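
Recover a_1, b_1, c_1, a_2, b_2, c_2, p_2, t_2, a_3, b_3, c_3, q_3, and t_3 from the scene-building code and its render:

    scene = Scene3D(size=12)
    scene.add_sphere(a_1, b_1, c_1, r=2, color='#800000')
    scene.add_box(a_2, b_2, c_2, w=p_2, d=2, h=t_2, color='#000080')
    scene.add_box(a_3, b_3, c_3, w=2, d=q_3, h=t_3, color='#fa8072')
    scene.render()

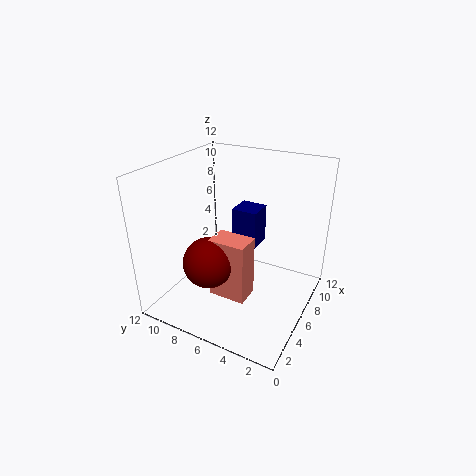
a_1 = 3, b_1 = 7, c_1 = 5, a_2 = 5, b_2 = 4, c_2 = 6, p_2 = 2, t_2 = 3, a_3 = 3, b_3 = 4, c_3 = 2, q_3 = 3, t_3 = 5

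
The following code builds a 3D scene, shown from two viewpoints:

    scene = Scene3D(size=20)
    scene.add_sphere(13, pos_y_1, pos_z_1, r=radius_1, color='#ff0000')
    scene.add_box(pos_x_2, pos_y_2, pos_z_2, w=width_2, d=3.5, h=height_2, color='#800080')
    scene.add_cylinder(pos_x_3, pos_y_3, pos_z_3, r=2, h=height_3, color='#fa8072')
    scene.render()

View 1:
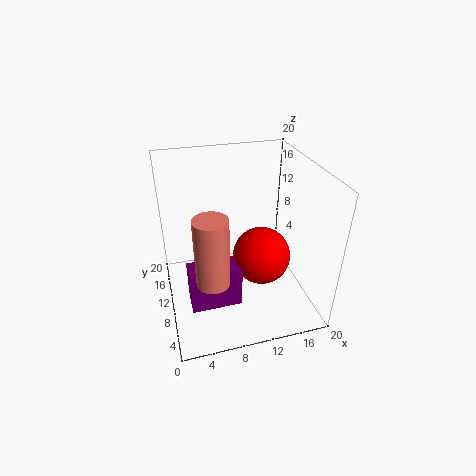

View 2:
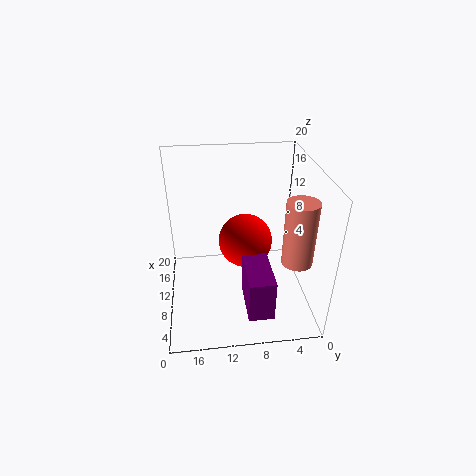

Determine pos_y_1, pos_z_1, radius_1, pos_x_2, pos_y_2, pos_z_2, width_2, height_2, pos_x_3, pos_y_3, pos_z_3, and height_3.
pos_y_1 = 8.5
pos_z_1 = 7.5
radius_1 = 4
pos_x_2 = 2.5
pos_y_2 = 6
pos_z_2 = 1.5
width_2 = 7
height_2 = 6
pos_x_3 = 5
pos_y_3 = 3
pos_z_3 = 9
height_3 = 8.5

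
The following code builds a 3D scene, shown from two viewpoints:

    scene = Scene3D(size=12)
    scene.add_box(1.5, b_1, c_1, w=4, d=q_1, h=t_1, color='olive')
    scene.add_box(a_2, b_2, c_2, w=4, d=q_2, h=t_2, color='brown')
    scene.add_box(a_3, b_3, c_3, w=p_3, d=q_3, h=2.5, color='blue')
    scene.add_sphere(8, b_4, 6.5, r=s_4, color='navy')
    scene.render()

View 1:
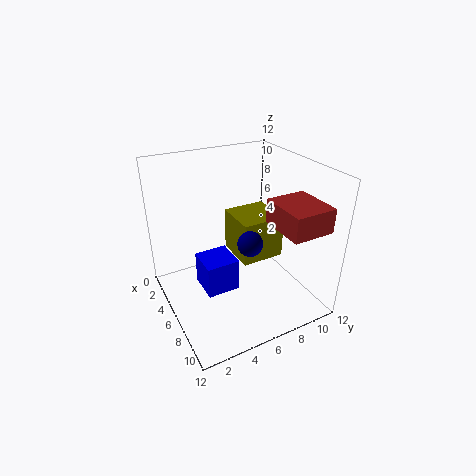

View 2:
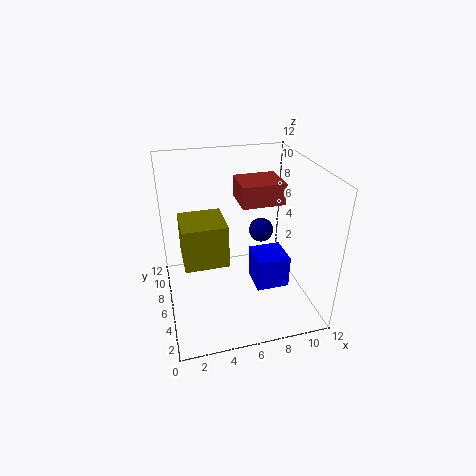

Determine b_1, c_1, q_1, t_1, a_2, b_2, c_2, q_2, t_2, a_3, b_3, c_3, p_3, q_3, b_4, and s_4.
b_1 = 7
c_1 = 2.5
q_1 = 4
t_1 = 4
a_2 = 7
b_2 = 8
c_2 = 7.5
q_2 = 3.5
t_2 = 2
a_3 = 6.5
b_3 = 2
c_3 = 3.5
p_3 = 2.5
q_3 = 2.5
b_4 = 6
s_4 = 1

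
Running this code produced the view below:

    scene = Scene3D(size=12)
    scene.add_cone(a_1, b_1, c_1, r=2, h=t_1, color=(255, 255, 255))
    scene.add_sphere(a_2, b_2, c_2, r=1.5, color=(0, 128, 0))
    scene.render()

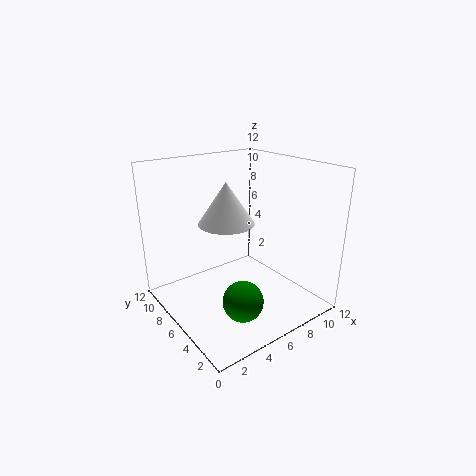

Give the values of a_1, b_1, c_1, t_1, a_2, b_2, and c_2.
a_1 = 3.5; b_1 = 4; c_1 = 8.5; t_1 = 3; a_2 = 3.5; b_2 = 2; c_2 = 3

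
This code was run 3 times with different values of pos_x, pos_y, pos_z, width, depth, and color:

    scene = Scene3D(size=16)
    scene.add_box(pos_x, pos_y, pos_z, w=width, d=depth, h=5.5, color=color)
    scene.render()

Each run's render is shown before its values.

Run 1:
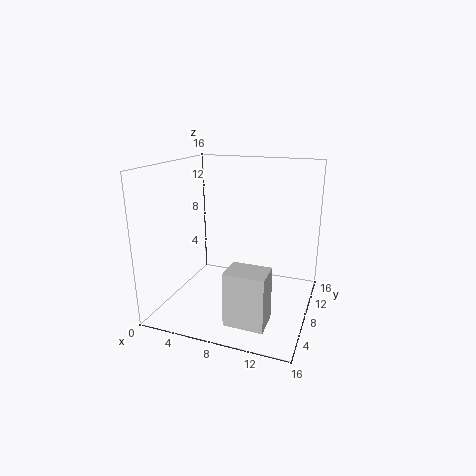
pos_x = 9; pos_y = 1; pos_z = 1.5; width = 4; depth = 3; color = 'lightgray'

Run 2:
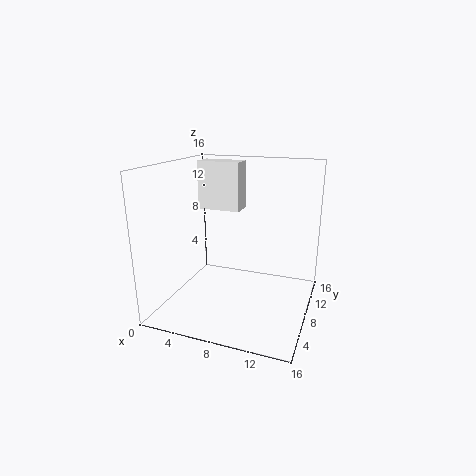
pos_x = 2.5; pos_y = 9.5; pos_z = 10.5; width = 5; depth = 2.5; color = 'white'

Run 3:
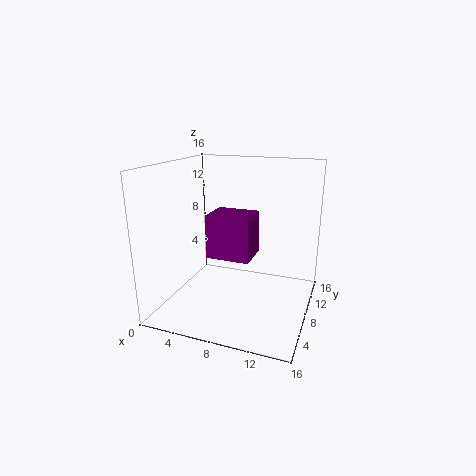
pos_x = 3; pos_y = 10; pos_z = 4; width = 5.5; depth = 4.5; color = 'purple'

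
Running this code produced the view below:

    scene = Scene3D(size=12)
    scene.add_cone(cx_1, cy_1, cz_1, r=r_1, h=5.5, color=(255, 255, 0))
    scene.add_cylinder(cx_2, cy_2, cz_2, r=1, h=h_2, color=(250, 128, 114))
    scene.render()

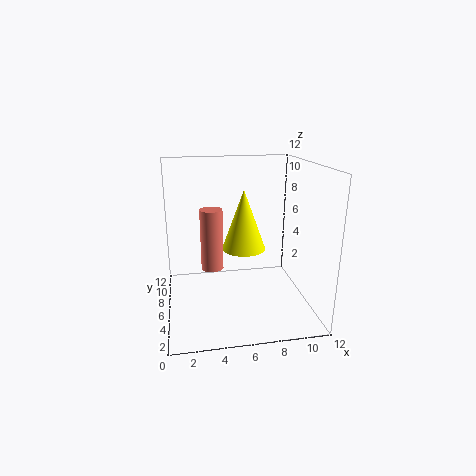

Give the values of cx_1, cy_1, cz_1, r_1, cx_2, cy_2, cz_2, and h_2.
cx_1 = 7, cy_1 = 8.5, cz_1 = 4, r_1 = 2, cx_2 = 4, cy_2 = 8, cz_2 = 2.5, h_2 = 5.5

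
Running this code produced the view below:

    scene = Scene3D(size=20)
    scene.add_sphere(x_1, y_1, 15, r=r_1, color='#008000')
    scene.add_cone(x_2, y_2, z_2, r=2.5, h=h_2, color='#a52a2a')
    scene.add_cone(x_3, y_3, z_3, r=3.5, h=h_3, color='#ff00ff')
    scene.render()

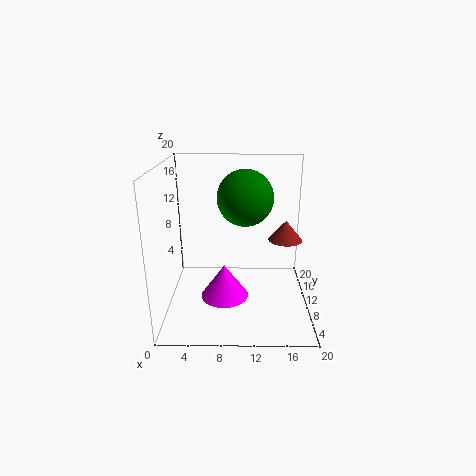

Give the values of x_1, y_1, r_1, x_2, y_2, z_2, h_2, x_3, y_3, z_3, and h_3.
x_1 = 11, y_1 = 12.5, r_1 = 4, x_2 = 17, y_2 = 13, z_2 = 8.5, h_2 = 3, x_3 = 8, y_3 = 10.5, z_3 = 0.5, h_3 = 5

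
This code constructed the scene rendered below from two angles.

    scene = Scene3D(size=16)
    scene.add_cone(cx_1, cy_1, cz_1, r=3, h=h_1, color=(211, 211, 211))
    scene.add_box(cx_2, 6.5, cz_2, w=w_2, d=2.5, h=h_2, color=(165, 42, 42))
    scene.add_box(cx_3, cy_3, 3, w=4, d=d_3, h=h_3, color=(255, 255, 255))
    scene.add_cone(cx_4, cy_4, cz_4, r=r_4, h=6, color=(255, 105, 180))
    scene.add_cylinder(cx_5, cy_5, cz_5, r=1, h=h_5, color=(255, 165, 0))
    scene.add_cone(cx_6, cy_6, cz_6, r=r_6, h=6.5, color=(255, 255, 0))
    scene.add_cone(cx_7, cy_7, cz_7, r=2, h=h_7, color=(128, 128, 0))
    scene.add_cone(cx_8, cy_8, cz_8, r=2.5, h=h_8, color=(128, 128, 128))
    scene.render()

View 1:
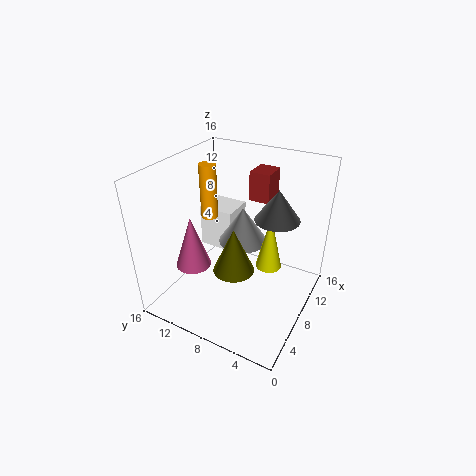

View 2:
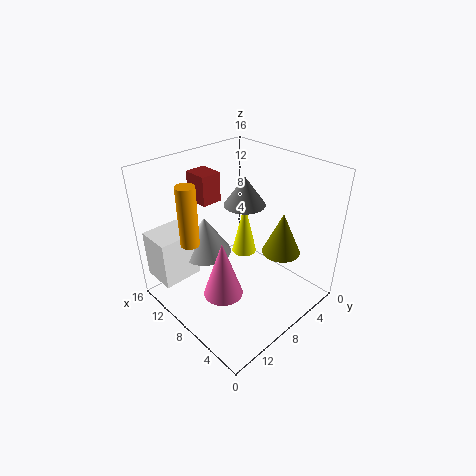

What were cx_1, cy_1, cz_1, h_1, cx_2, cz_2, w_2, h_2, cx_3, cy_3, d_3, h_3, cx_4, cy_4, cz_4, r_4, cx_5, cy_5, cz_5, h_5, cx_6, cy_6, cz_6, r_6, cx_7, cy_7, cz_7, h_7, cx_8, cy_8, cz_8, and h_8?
cx_1 = 12, cy_1 = 9.5, cz_1 = 5, h_1 = 4.5, cx_2 = 12.5, cz_2 = 10.5, w_2 = 3, h_2 = 3.5, cx_3 = 11.5, cy_3 = 11, d_3 = 4.5, h_3 = 5.5, cx_4 = 5.5, cy_4 = 12.5, cz_4 = 4.5, r_4 = 2, cx_5 = 10, cy_5 = 13, cz_5 = 8.5, h_5 = 6.5, cx_6 = 10, cy_6 = 5, cz_6 = 4, r_6 = 1.5, cx_7 = 3.5, cy_7 = 6, cz_7 = 7.5, h_7 = 4.5, cx_8 = 10.5, cy_8 = 4.5, cz_8 = 10, h_8 = 3.5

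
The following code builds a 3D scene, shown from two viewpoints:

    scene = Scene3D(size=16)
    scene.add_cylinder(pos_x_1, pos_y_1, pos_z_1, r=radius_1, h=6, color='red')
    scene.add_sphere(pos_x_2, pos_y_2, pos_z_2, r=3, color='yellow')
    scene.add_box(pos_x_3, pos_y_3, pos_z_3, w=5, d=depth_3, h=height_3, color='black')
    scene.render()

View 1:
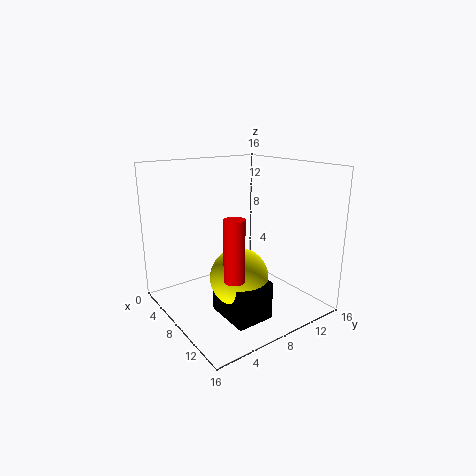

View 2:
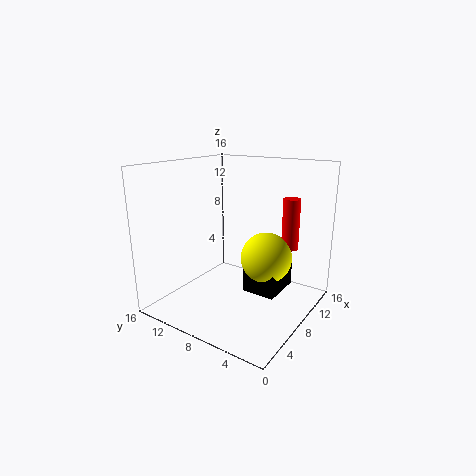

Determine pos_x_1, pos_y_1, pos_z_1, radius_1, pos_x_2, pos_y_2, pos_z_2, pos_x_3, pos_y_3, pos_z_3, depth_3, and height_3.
pos_x_1 = 13, pos_y_1 = 4, pos_z_1 = 6, radius_1 = 1, pos_x_2 = 11, pos_y_2 = 6, pos_z_2 = 5, pos_x_3 = 9, pos_y_3 = 4, pos_z_3 = 1, depth_3 = 4, height_3 = 4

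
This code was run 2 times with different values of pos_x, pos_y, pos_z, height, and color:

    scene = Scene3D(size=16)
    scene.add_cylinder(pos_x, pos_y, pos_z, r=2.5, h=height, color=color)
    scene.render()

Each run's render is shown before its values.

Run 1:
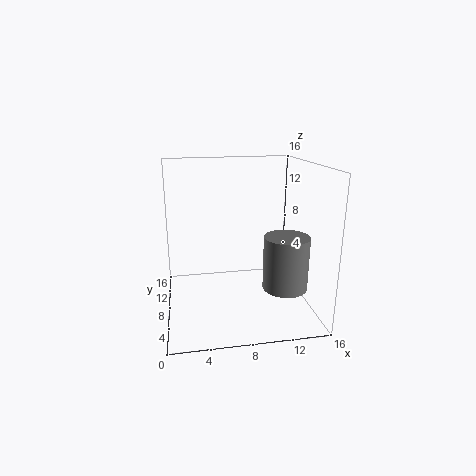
pos_x = 13
pos_y = 6
pos_z = 2.5
height = 6
color = 'gray'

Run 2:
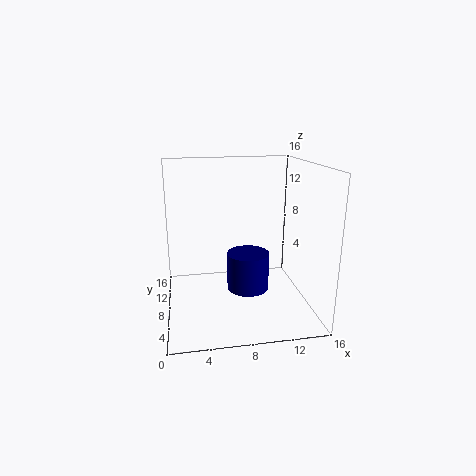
pos_x = 9.5
pos_y = 9.5
pos_z = 1
height = 4.5
color = 'navy'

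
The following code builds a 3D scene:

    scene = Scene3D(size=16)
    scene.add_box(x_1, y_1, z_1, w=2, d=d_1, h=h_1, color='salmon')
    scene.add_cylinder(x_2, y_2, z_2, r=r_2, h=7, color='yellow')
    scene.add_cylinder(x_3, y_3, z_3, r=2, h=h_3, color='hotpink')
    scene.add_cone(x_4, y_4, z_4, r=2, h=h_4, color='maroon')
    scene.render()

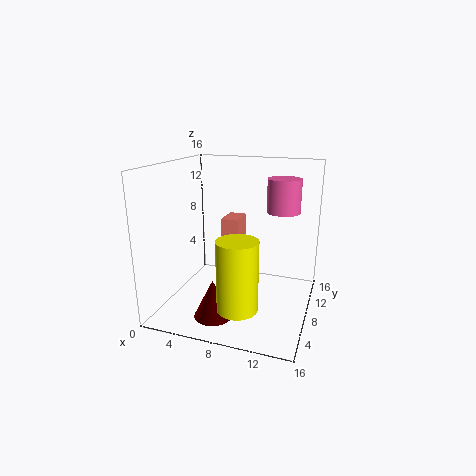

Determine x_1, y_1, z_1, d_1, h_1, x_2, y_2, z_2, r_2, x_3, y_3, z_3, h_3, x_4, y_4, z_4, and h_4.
x_1 = 6; y_1 = 8; z_1 = 5; d_1 = 3; h_1 = 5; x_2 = 10; y_2 = 2; z_2 = 3; r_2 = 2; x_3 = 12; y_3 = 13; z_3 = 10; h_3 = 4; x_4 = 7; y_4 = 3; z_4 = 1; h_4 = 4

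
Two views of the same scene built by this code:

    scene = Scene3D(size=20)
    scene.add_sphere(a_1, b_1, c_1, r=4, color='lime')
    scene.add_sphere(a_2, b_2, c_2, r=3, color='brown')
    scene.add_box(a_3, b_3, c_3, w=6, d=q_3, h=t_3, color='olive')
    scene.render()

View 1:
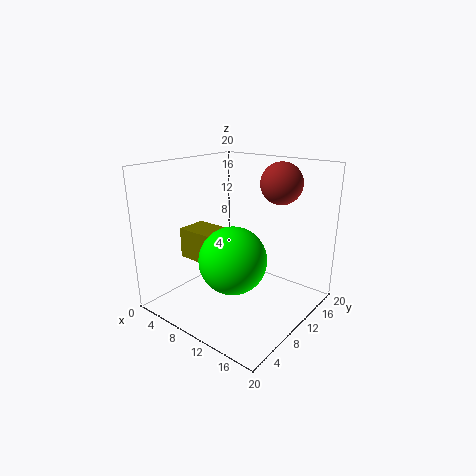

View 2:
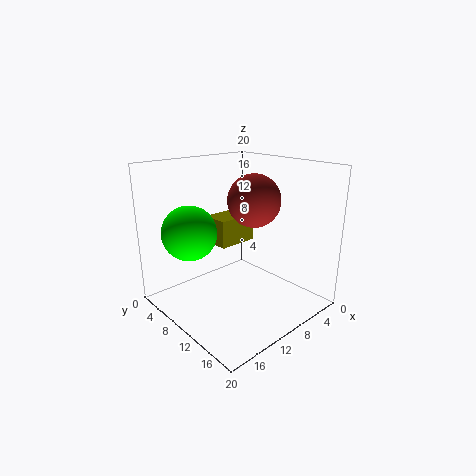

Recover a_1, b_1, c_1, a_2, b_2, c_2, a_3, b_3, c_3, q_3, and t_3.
a_1 = 14
b_1 = 4
c_1 = 10
a_2 = 13
b_2 = 16
c_2 = 17
a_3 = 5
b_3 = 4
c_3 = 8
q_3 = 4
t_3 = 4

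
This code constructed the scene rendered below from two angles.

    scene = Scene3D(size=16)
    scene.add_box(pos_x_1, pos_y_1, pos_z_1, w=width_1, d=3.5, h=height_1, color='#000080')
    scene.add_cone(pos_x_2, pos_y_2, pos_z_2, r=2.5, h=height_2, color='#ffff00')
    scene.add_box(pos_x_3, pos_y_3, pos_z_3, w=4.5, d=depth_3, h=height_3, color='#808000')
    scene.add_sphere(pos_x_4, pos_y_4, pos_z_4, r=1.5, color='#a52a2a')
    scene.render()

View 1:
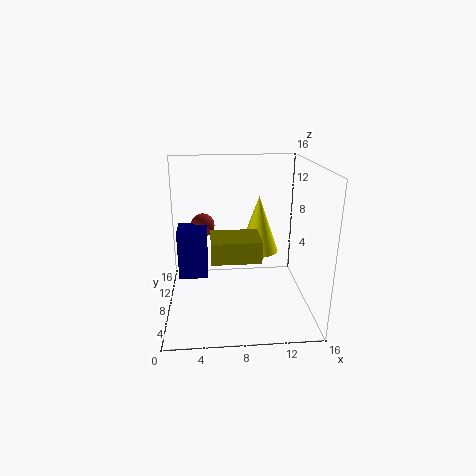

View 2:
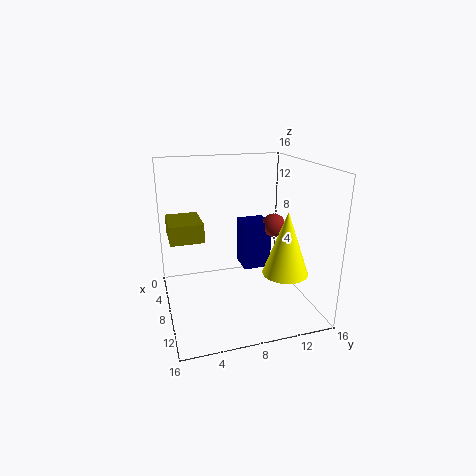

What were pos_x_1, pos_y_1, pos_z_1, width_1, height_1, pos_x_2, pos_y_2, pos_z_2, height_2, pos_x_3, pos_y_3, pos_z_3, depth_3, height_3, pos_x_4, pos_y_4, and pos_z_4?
pos_x_1 = 1, pos_y_1 = 10, pos_z_1 = 2, width_1 = 3.5, height_1 = 6, pos_x_2 = 11, pos_y_2 = 12.5, pos_z_2 = 4.5, height_2 = 7, pos_x_3 = 5, pos_y_3 = 0.5, pos_z_3 = 8.5, depth_3 = 3.5, height_3 = 2, pos_x_4 = 4, pos_y_4 = 14, pos_z_4 = 7.5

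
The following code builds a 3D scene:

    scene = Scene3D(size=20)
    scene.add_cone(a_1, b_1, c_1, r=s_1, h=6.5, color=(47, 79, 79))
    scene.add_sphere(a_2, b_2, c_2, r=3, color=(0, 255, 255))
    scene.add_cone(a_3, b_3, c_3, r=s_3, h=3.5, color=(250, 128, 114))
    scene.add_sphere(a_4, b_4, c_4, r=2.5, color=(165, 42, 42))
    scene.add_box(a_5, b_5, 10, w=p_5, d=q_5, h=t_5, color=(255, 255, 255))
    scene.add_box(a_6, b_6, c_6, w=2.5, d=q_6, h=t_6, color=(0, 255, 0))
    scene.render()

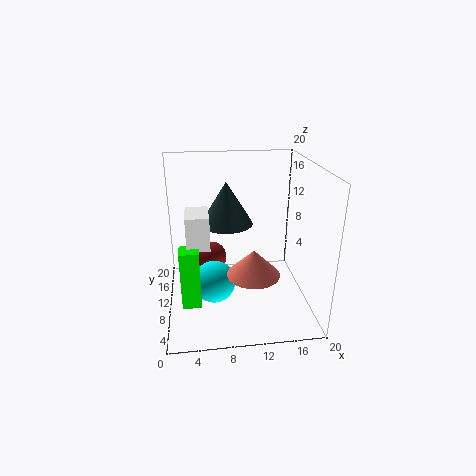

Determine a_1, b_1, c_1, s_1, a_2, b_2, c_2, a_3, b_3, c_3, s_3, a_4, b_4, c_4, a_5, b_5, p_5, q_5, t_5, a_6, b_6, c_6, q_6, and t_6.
a_1 = 9
b_1 = 15.5
c_1 = 10
s_1 = 4
a_2 = 6.5
b_2 = 9.5
c_2 = 3.5
a_3 = 11.5
b_3 = 6
c_3 = 6.5
s_3 = 3.5
a_4 = 6.5
b_4 = 17
c_4 = 3.5
a_5 = 3
b_5 = 6.5
p_5 = 3
q_5 = 4.5
t_5 = 4.5
a_6 = 2
b_6 = 5
c_6 = 2.5
q_6 = 2.5
t_6 = 8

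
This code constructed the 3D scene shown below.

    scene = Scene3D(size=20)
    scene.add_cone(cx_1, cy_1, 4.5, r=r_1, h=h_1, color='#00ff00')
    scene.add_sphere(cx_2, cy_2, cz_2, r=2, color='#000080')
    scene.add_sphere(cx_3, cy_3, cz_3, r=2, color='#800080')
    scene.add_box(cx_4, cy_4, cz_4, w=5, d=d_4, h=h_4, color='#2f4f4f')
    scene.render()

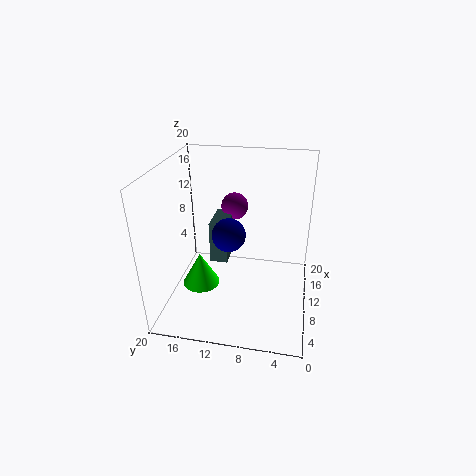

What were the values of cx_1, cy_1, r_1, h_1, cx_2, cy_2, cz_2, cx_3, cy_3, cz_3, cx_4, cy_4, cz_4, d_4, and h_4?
cx_1 = 6.5, cy_1 = 14.5, r_1 = 2.5, h_1 = 4.5, cx_2 = 4.5, cy_2 = 10, cz_2 = 13.5, cx_3 = 15, cy_3 = 11.5, cz_3 = 12.5, cx_4 = 9.5, cy_4 = 11.5, cz_4 = 6, d_4 = 2.5, h_4 = 6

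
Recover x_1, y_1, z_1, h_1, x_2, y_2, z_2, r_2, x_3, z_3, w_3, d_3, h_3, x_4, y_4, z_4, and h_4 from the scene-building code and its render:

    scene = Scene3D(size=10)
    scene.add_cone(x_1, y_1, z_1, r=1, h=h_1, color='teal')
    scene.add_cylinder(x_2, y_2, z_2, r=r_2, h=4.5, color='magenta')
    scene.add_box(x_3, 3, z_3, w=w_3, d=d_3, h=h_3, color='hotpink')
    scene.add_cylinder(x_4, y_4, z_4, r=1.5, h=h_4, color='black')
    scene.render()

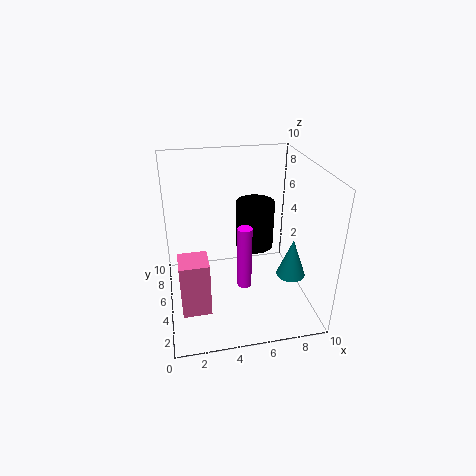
x_1 = 8.5; y_1 = 3.5; z_1 = 2.5; h_1 = 2.75; x_2 = 5.25; y_2 = 4; z_2 = 1.75; r_2 = 0.5; x_3 = 0.75; z_3 = 0.25; w_3 = 2; d_3 = 2; h_3 = 4; x_4 = 7; y_4 = 8; z_4 = 2.5; h_4 = 3.75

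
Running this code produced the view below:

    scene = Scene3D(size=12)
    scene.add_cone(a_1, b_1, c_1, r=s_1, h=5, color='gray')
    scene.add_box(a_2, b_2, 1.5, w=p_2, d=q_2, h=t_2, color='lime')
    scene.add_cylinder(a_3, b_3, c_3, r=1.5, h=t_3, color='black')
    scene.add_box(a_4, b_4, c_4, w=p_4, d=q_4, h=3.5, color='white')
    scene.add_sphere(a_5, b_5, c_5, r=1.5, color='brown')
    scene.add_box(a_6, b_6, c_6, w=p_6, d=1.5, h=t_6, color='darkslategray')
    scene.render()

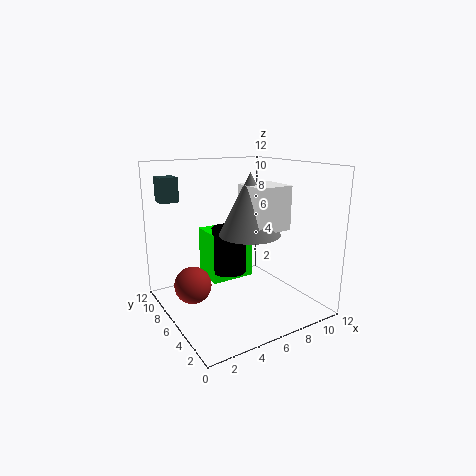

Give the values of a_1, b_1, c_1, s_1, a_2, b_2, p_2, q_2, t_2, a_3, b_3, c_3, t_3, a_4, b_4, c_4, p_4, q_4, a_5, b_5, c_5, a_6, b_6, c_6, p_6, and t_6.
a_1 = 6.5, b_1 = 5, c_1 = 6.5, s_1 = 2.5, a_2 = 4.5, b_2 = 7.5, p_2 = 4, q_2 = 3, t_2 = 4.5, a_3 = 6, b_3 = 7.5, c_3 = 2.5, t_3 = 4, a_4 = 6, b_4 = 3, c_4 = 7, p_4 = 3, q_4 = 3, a_5 = 2, b_5 = 6.5, c_5 = 2.5, a_6 = 0.5, b_6 = 8.5, c_6 = 9, p_6 = 1.5, t_6 = 2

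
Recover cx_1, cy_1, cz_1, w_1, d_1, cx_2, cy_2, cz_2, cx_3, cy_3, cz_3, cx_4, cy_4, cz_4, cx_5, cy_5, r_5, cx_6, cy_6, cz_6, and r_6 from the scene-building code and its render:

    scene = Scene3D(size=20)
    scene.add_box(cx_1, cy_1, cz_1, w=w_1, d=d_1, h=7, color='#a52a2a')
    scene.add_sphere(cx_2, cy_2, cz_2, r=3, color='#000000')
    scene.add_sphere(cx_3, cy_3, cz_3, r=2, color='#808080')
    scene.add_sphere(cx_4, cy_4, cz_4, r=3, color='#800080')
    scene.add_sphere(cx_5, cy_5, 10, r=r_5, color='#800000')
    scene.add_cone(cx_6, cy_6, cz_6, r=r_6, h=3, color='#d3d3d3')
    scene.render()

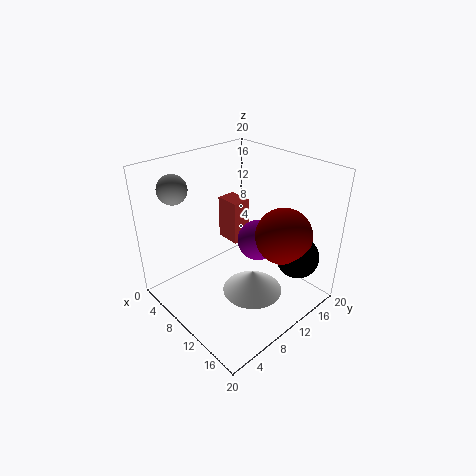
cx_1 = 1
cy_1 = 14
cz_1 = 5
w_1 = 4
d_1 = 3
cx_2 = 16
cy_2 = 16
cz_2 = 7
cx_3 = 4
cy_3 = 4
cz_3 = 17
cx_4 = 10
cy_4 = 14
cz_4 = 8
cx_5 = 14
cy_5 = 15
r_5 = 4
cx_6 = 14
cy_6 = 9
cz_6 = 4
r_6 = 4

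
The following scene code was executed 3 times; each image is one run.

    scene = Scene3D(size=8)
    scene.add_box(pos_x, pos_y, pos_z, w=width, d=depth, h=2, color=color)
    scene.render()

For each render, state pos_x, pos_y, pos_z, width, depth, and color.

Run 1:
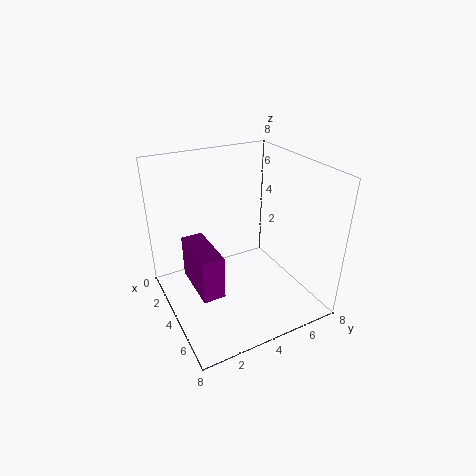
pos_x = 5, pos_y = 0.5, pos_z = 3.5, width = 2.5, depth = 1, color = 'purple'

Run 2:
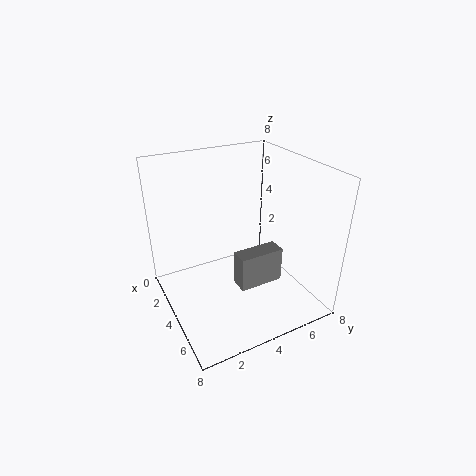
pos_x = 4.5, pos_y = 3.5, pos_z = 1.5, width = 1, depth = 2.5, color = 'gray'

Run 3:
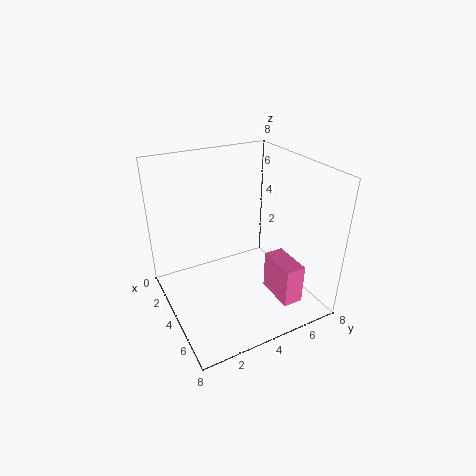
pos_x = 6, pos_y = 4.5, pos_z = 2, width = 2, depth = 1, color = 'hotpink'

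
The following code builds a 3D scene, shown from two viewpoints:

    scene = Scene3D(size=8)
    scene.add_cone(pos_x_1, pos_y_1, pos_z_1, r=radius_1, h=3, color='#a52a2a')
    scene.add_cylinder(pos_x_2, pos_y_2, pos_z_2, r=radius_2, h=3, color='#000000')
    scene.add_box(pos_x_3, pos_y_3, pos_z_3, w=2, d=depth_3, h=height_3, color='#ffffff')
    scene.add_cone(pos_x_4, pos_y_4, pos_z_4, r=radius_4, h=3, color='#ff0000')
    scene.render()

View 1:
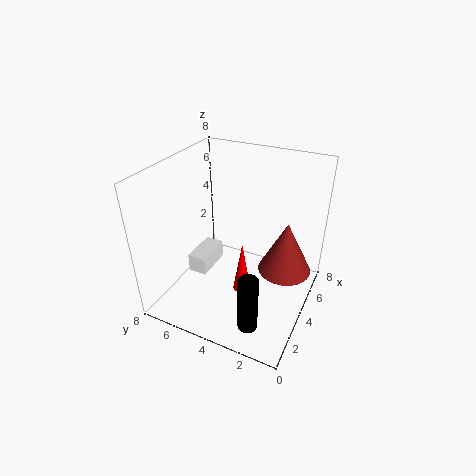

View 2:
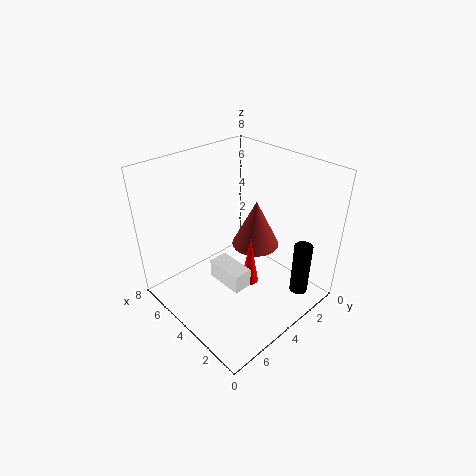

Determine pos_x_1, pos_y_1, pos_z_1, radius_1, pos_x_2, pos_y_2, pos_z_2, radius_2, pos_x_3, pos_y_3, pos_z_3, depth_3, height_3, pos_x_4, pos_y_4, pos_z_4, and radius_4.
pos_x_1 = 5
pos_y_1 = 1.5
pos_z_1 = 2
radius_1 = 1.5
pos_x_2 = 1
pos_y_2 = 2
pos_z_2 = 1
radius_2 = 0.5
pos_x_3 = 2
pos_y_3 = 5
pos_z_3 = 2.5
depth_3 = 1
height_3 = 1
pos_x_4 = 3.5
pos_y_4 = 3.5
pos_z_4 = 1
radius_4 = 0.5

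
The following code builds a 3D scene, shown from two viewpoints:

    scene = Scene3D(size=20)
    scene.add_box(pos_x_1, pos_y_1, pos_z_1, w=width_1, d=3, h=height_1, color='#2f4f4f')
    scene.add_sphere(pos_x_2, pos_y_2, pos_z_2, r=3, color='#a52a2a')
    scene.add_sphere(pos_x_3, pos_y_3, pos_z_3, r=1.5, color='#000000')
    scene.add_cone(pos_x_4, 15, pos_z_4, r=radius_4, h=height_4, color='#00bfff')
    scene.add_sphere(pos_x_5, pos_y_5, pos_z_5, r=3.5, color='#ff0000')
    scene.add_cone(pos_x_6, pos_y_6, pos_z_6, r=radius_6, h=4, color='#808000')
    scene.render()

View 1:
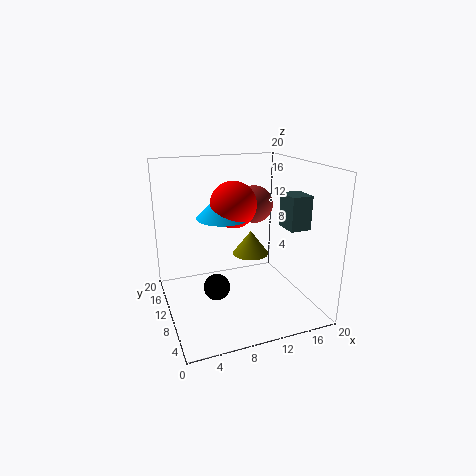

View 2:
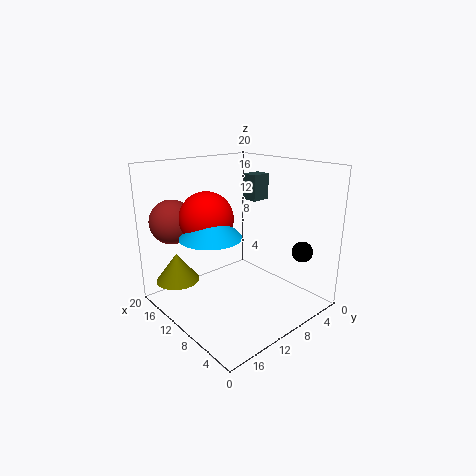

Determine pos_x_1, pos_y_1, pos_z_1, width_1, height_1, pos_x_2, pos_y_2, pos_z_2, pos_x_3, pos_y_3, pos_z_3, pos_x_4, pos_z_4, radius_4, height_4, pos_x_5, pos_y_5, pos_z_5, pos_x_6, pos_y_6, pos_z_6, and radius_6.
pos_x_1 = 13, pos_y_1 = 1, pos_z_1 = 13.5, width_1 = 2.5, height_1 = 4, pos_x_2 = 15.5, pos_y_2 = 17, pos_z_2 = 12.5, pos_x_3 = 4.5, pos_y_3 = 2.5, pos_z_3 = 7.5, pos_x_4 = 9.5, pos_z_4 = 11.5, radius_4 = 4, height_4 = 4, pos_x_5 = 11, pos_y_5 = 14.5, pos_z_5 = 13.5, pos_x_6 = 15, pos_y_6 = 17, pos_z_6 = 4, radius_6 = 3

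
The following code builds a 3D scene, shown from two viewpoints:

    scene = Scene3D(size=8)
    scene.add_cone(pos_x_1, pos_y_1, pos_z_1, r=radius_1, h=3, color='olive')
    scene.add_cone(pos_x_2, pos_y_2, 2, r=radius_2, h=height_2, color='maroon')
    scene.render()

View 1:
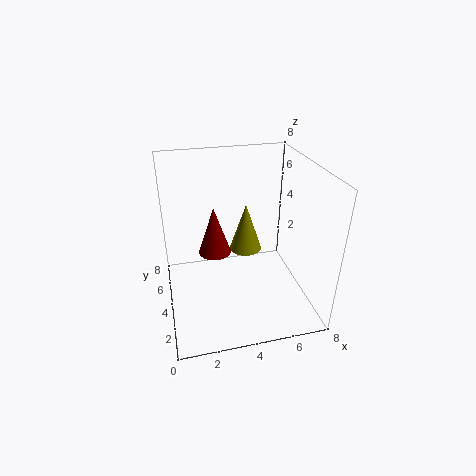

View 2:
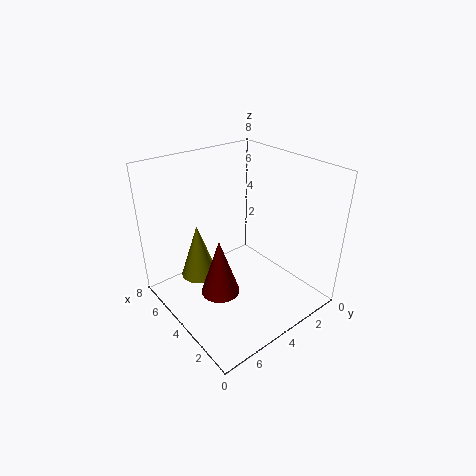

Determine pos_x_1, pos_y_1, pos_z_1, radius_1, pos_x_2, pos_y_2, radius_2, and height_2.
pos_x_1 = 5, pos_y_1 = 6, pos_z_1 = 2, radius_1 = 1, pos_x_2 = 3, pos_y_2 = 6, radius_2 = 1, height_2 = 3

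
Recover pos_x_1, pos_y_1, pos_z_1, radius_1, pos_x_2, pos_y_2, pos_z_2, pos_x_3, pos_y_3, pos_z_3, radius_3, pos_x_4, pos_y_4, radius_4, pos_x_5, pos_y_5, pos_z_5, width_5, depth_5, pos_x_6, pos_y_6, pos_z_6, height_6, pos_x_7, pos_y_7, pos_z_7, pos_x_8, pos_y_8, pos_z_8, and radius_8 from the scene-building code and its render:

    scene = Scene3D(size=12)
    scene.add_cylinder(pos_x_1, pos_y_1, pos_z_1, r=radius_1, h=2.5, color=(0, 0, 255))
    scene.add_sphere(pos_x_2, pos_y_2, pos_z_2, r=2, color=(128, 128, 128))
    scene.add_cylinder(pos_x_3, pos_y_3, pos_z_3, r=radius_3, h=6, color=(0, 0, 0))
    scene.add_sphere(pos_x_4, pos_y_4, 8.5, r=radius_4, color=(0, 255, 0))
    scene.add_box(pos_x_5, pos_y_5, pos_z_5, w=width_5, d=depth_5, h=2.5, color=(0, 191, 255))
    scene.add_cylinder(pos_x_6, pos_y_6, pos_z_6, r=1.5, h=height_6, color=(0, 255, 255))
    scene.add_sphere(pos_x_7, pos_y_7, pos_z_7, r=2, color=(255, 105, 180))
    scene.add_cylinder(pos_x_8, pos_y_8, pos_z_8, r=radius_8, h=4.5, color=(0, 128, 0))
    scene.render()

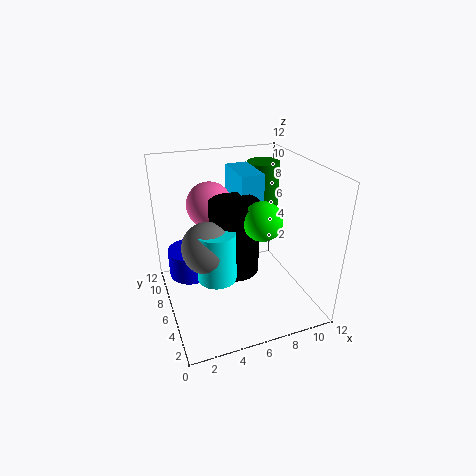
pos_x_1 = 2.5; pos_y_1 = 9; pos_z_1 = 1.5; radius_1 = 2; pos_x_2 = 3; pos_y_2 = 4.5; pos_z_2 = 6.5; pos_x_3 = 5.5; pos_y_3 = 5.5; pos_z_3 = 3.5; radius_3 = 2; pos_x_4 = 7; pos_y_4 = 3.5; radius_4 = 1.5; pos_x_5 = 6.5; pos_y_5 = 6.5; pos_z_5 = 8.5; width_5 = 2; depth_5 = 4; pos_x_6 = 3.5; pos_y_6 = 4; pos_z_6 = 4; height_6 = 4; pos_x_7 = 4.5; pos_y_7 = 9; pos_z_7 = 8; pos_x_8 = 10; pos_y_8 = 10; pos_z_8 = 6.5; radius_8 = 1.5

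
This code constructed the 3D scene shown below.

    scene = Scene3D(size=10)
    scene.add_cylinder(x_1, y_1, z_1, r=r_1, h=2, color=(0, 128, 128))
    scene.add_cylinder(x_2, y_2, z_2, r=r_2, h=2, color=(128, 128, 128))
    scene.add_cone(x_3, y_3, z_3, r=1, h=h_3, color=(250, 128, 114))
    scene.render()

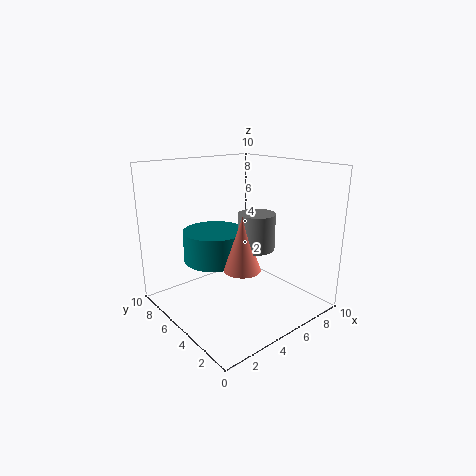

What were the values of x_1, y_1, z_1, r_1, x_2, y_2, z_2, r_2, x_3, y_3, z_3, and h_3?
x_1 = 3
y_1 = 5
z_1 = 4
r_1 = 2
x_2 = 3
y_2 = 1
z_2 = 6
r_2 = 1
x_3 = 2
y_3 = 1
z_3 = 5
h_3 = 3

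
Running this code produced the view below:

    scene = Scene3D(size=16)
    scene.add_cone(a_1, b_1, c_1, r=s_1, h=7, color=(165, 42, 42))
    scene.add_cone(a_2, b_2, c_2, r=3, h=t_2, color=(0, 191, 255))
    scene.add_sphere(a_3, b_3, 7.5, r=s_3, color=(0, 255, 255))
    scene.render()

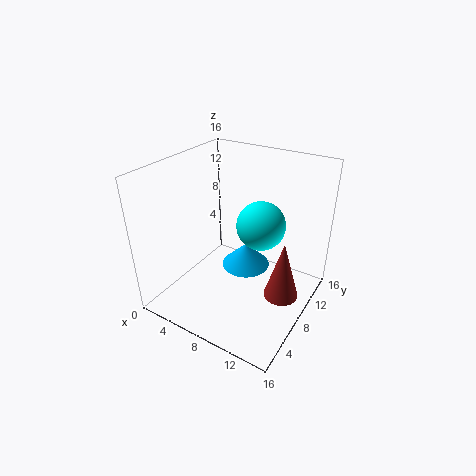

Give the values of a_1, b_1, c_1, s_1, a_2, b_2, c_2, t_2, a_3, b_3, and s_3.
a_1 = 13; b_1 = 9.5; c_1 = 1; s_1 = 2; a_2 = 7; b_2 = 11.5; c_2 = 2; t_2 = 3; a_3 = 8.5; b_3 = 12.5; s_3 = 3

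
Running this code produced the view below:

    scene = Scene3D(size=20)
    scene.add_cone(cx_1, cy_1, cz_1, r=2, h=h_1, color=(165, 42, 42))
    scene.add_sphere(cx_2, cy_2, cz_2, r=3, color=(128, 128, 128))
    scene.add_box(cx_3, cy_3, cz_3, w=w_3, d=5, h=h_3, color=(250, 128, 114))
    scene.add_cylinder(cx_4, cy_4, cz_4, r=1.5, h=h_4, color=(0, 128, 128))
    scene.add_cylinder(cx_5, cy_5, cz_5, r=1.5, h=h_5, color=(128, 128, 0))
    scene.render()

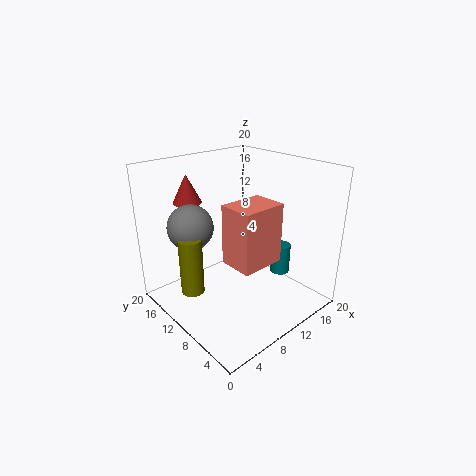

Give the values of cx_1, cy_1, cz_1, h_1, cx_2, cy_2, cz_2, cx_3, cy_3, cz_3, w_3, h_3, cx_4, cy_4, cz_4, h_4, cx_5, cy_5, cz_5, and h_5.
cx_1 = 6, cy_1 = 16, cz_1 = 14.5, h_1 = 4, cx_2 = 4, cy_2 = 12.5, cz_2 = 12.5, cx_3 = 8, cy_3 = 6, cz_3 = 6.5, w_3 = 6.5, h_3 = 8.5, cx_4 = 17.5, cy_4 = 8.5, cz_4 = 2.5, h_4 = 4.5, cx_5 = 2.5, cy_5 = 10.5, cz_5 = 4.5, h_5 = 7.5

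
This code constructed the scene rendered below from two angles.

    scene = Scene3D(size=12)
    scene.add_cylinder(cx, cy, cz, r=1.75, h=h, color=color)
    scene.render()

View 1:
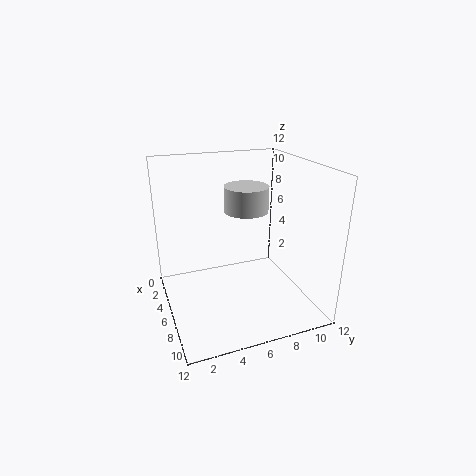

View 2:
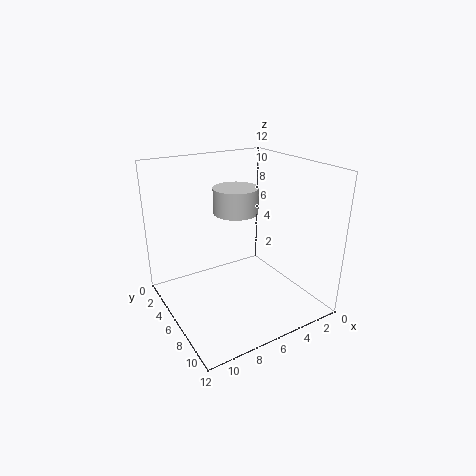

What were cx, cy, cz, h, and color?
cx = 6.5
cy = 6.5
cz = 8.5
h = 2
color = 'lightgray'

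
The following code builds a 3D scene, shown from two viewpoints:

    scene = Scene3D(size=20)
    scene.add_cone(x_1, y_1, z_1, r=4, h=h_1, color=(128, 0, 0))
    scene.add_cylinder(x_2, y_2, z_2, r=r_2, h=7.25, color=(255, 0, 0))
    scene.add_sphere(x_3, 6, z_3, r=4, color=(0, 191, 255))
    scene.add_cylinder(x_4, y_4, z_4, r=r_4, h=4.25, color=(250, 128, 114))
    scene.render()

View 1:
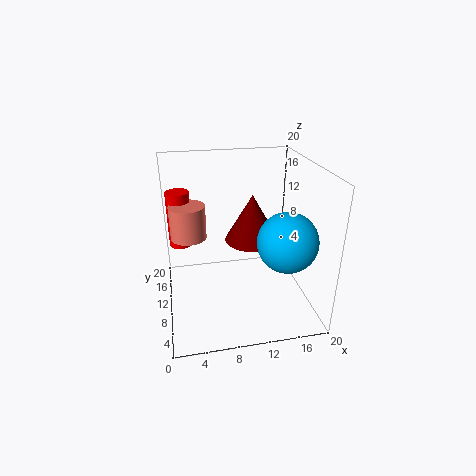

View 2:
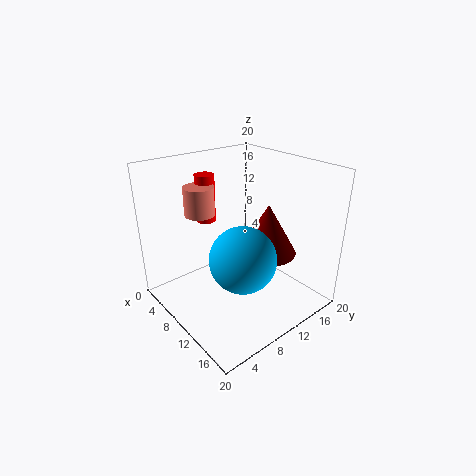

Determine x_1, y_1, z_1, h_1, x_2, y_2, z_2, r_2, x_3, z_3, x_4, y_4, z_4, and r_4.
x_1 = 12.75; y_1 = 13; z_1 = 8; h_1 = 7; x_2 = 2.25; y_2 = 10; z_2 = 10; r_2 = 1.5; x_3 = 15.75; z_3 = 10.75; x_4 = 3.25; y_4 = 8.25; z_4 = 11.75; r_4 = 2.25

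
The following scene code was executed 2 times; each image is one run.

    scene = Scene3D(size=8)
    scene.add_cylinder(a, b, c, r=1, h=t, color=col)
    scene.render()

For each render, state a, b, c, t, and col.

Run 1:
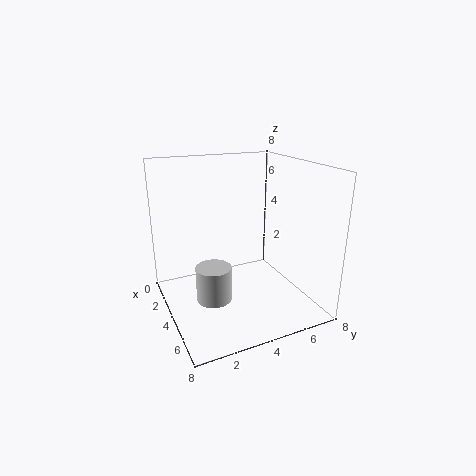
a = 4; b = 2.5; c = 0.5; t = 2; col = 'lightgray'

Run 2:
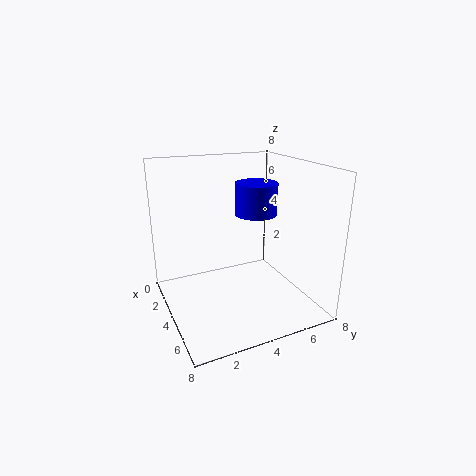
a = 6; b = 4; c = 6; t = 1.5; col = 'blue'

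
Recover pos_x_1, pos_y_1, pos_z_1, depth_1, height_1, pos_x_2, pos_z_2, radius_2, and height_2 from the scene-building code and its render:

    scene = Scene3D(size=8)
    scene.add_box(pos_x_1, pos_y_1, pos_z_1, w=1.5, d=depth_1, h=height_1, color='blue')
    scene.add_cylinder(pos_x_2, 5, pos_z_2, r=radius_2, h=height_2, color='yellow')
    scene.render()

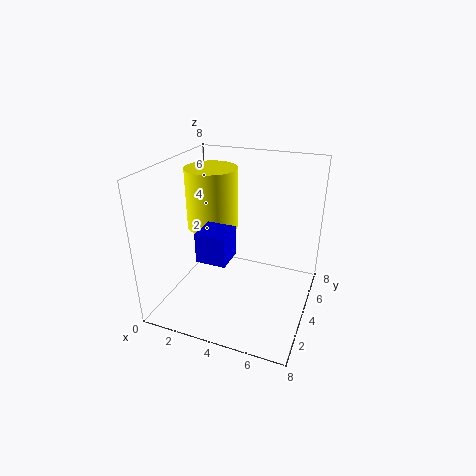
pos_x_1 = 3, pos_y_1 = 1, pos_z_1 = 4, depth_1 = 1.5, height_1 = 1.5, pos_x_2 = 2, pos_z_2 = 4, radius_2 = 1.5, height_2 = 3.5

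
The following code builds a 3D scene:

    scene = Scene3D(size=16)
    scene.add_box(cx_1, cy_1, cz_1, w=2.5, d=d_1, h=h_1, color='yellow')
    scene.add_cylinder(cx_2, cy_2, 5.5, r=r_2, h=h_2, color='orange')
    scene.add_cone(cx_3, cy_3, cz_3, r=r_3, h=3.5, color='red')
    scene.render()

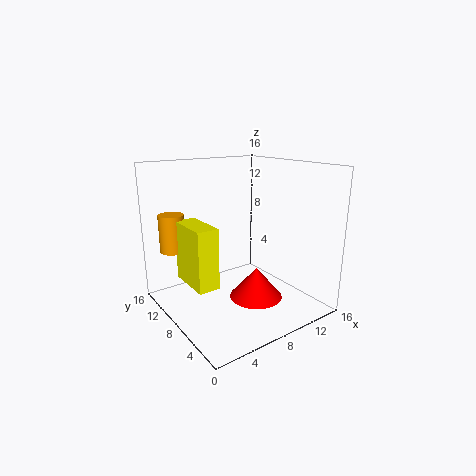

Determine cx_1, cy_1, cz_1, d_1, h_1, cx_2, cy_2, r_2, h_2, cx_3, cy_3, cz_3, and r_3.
cx_1 = 3, cy_1 = 8, cz_1 = 2.5, d_1 = 5.5, h_1 = 7, cx_2 = 3, cy_2 = 14.5, r_2 = 1.5, h_2 = 4.5, cx_3 = 9.5, cy_3 = 6.5, cz_3 = 1, r_3 = 3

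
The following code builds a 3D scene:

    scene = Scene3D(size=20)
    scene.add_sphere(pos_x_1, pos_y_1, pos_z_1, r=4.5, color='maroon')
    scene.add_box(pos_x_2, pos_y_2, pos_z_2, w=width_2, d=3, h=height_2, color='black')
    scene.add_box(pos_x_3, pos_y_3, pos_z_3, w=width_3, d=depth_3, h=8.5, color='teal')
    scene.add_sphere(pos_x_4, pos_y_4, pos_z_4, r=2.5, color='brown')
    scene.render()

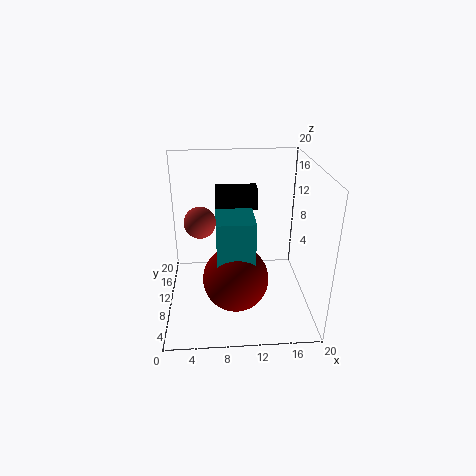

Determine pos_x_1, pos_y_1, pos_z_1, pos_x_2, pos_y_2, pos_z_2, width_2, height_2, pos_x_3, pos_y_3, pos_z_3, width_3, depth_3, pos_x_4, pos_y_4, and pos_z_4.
pos_x_1 = 9.5
pos_y_1 = 7.5
pos_z_1 = 5
pos_x_2 = 7
pos_y_2 = 12.5
pos_z_2 = 13
width_2 = 6
height_2 = 3
pos_x_3 = 7
pos_y_3 = 5.5
pos_z_3 = 5.5
width_3 = 5
depth_3 = 5.5
pos_x_4 = 4.5
pos_y_4 = 16.5
pos_z_4 = 9.5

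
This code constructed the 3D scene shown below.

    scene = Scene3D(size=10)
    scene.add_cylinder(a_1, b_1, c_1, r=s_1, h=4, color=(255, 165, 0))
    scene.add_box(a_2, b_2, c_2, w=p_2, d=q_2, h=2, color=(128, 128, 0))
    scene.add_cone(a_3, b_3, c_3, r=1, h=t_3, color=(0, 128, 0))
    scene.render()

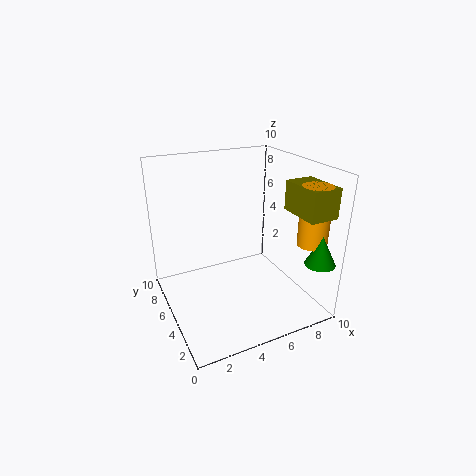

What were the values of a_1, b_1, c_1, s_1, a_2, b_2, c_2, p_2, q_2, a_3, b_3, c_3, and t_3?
a_1 = 9; b_1 = 2; c_1 = 5; s_1 = 1; a_2 = 8; b_2 = 1; c_2 = 7; p_2 = 2; q_2 = 3; a_3 = 9; b_3 = 1; c_3 = 4; t_3 = 2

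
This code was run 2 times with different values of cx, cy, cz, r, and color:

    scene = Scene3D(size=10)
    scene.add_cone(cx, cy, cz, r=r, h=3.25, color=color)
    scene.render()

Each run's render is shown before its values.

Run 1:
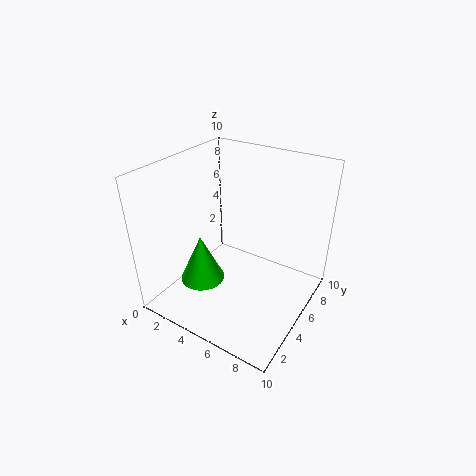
cx = 3.5
cy = 2.75
cz = 2.5
r = 1.5
color = 'lime'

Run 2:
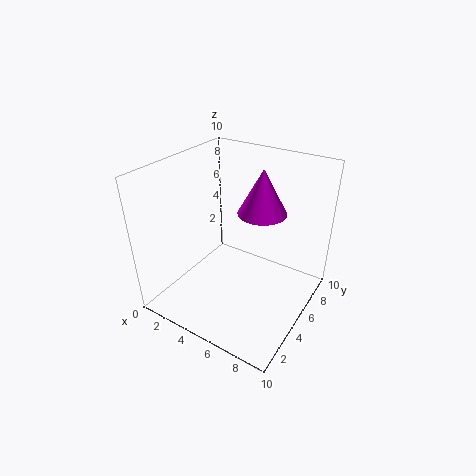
cx = 5.75
cy = 7
cz = 6.25
r = 1.75
color = 'magenta'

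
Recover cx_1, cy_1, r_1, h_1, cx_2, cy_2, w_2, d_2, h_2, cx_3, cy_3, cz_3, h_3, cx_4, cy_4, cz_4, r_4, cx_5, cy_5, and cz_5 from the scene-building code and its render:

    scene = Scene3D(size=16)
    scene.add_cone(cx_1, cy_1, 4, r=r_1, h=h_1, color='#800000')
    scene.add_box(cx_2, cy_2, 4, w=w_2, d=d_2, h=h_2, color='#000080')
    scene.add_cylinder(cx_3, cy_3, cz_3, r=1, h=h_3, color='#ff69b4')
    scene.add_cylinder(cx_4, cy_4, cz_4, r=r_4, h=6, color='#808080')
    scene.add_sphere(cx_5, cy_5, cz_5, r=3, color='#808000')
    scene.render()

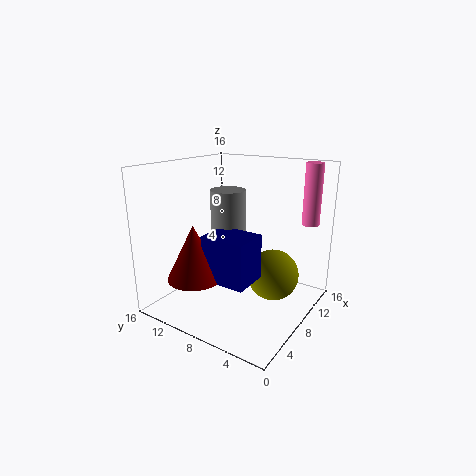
cx_1 = 4; cy_1 = 11; r_1 = 3; h_1 = 6; cx_2 = 4; cy_2 = 5; w_2 = 4; d_2 = 5; h_2 = 5; cx_3 = 14; cy_3 = 2; cz_3 = 9; h_3 = 7; cx_4 = 9; cy_4 = 10; cz_4 = 7; r_4 = 2; cx_5 = 11; cy_5 = 5; cz_5 = 3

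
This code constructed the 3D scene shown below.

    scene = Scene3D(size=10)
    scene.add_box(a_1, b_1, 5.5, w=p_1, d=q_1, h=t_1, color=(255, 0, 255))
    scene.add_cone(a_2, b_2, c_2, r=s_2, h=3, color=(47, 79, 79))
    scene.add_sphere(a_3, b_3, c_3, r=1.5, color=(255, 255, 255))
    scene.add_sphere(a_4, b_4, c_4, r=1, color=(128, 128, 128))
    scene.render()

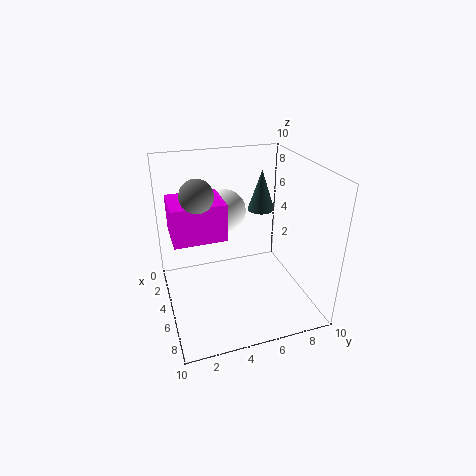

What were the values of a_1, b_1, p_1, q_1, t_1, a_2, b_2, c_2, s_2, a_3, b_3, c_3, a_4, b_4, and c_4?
a_1 = 3, b_1 = 0.5, p_1 = 3, q_1 = 3.5, t_1 = 2.5, a_2 = 3, b_2 = 7.5, c_2 = 6, s_2 = 1, a_3 = 3.5, b_3 = 4.5, c_3 = 6.5, a_4 = 6.5, b_4 = 2, c_4 = 9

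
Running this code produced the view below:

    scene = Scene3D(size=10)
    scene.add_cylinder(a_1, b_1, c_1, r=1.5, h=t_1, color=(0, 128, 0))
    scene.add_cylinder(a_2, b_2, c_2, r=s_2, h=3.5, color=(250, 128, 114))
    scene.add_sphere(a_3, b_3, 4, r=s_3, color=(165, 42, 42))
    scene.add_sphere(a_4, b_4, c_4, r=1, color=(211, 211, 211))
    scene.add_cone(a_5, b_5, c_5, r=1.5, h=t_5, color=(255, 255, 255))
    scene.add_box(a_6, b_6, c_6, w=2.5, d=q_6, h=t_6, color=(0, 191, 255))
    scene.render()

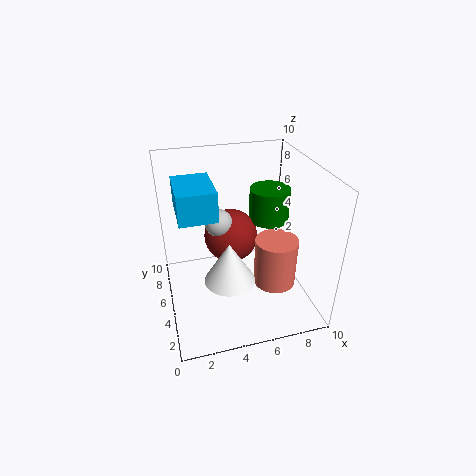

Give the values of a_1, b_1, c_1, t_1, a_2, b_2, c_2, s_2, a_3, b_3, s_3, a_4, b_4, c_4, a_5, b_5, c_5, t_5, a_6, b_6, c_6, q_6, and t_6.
a_1 = 8
b_1 = 7
c_1 = 5
t_1 = 2.5
a_2 = 7.5
b_2 = 4
c_2 = 1.5
s_2 = 1.5
a_3 = 5
b_3 = 7
s_3 = 2
a_4 = 4
b_4 = 6.5
c_4 = 5.5
a_5 = 3.5
b_5 = 1.5
c_5 = 4.5
t_5 = 2.5
a_6 = 1
b_6 = 4
c_6 = 7
q_6 = 3.5
t_6 = 2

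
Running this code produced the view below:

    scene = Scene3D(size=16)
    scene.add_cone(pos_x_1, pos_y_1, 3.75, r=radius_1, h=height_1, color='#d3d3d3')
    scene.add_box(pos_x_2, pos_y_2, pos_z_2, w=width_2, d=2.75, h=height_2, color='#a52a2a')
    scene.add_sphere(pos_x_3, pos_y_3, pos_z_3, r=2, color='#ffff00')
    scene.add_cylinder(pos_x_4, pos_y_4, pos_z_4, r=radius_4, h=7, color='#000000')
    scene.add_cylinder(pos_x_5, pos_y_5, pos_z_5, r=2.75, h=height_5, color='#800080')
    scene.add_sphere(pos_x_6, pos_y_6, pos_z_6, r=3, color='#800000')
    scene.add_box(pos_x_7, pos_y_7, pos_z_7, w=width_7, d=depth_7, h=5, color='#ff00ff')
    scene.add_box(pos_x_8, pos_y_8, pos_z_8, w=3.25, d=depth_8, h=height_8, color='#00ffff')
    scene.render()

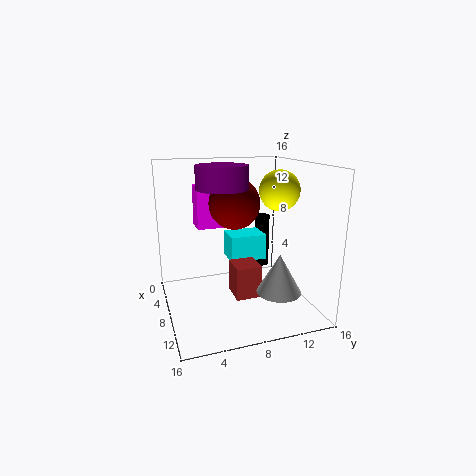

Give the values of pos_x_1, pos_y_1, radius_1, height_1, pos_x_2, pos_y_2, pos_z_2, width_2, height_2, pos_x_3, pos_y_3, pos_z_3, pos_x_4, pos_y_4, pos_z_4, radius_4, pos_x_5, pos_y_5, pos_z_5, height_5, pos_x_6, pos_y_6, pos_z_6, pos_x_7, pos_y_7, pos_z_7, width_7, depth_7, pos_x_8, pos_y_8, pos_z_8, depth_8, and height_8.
pos_x_1 = 13.5, pos_y_1 = 10.5, radius_1 = 2.25, height_1 = 4, pos_x_2 = 8.5, pos_y_2 = 6.75, pos_z_2 = 2.25, width_2 = 3, height_2 = 3.5, pos_x_3 = 11.75, pos_y_3 = 11, pos_z_3 = 13.75, pos_x_4 = 1.25, pos_y_4 = 13.75, pos_z_4 = 1.5, radius_4 = 1, pos_x_5 = 8, pos_y_5 = 6.25, pos_z_5 = 13.5, height_5 = 2.5, pos_x_6 = 5.25, pos_y_6 = 8.5, pos_z_6 = 11.25, pos_x_7 = 1.75, pos_y_7 = 4.25, pos_z_7 = 8.25, width_7 = 2.75, depth_7 = 3.75, pos_x_8 = 4, pos_y_8 = 7.5, pos_z_8 = 4.75, depth_8 = 4.25, height_8 = 3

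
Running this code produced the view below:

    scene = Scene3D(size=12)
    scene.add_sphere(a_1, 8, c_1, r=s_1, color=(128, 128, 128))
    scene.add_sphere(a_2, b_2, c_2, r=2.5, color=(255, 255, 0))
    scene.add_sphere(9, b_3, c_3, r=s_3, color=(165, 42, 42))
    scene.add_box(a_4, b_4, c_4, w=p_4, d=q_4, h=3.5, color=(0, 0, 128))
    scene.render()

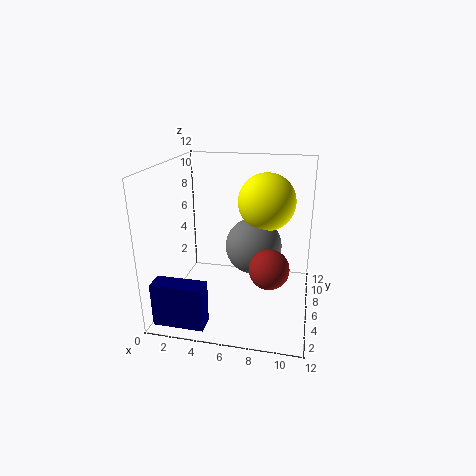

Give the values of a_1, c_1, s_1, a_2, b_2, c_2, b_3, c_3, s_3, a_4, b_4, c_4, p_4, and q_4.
a_1 = 7, c_1 = 4.5, s_1 = 2.5, a_2 = 8, b_2 = 8.5, c_2 = 8.5, b_3 = 3, c_3 = 5, s_3 = 1.5, a_4 = 0.5, b_4 = 0.5, c_4 = 0.5, p_4 = 4, q_4 = 1.5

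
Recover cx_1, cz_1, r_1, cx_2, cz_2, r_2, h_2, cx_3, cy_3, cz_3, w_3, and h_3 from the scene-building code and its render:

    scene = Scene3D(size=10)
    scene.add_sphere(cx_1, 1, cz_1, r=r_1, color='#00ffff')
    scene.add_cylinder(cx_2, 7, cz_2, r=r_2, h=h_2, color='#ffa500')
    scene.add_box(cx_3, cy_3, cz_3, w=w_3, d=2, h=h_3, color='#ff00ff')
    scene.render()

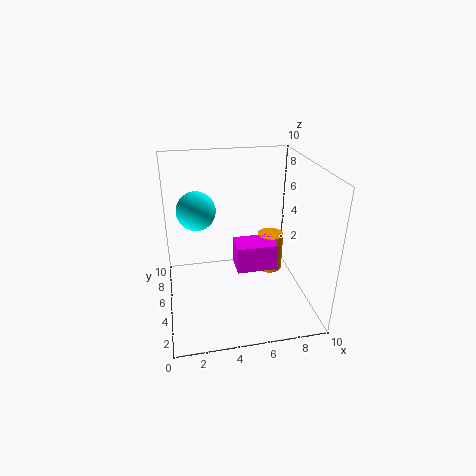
cx_1 = 2, cz_1 = 9, r_1 = 1, cx_2 = 8, cz_2 = 1, r_2 = 1, h_2 = 3, cx_3 = 5, cy_3 = 5, cz_3 = 2, w_3 = 3, h_3 = 2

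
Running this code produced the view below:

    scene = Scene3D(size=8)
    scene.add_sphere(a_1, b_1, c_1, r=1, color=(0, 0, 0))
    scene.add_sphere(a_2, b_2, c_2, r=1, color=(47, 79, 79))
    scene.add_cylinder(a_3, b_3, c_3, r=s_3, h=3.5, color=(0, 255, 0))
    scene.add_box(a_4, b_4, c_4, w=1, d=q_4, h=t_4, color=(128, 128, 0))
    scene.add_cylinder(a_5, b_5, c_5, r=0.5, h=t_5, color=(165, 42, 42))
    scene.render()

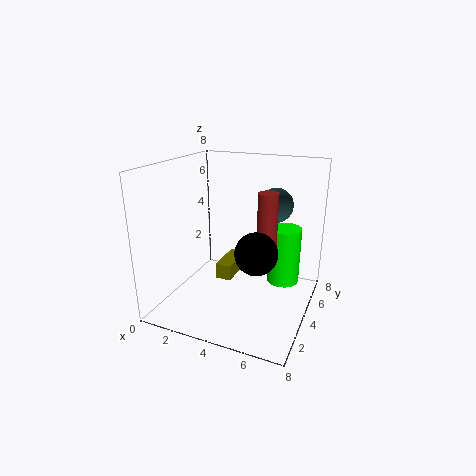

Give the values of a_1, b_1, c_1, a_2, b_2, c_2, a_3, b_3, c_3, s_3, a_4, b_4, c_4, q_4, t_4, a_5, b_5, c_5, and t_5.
a_1 = 6
b_1 = 1.5
c_1 = 4.5
a_2 = 5.5
b_2 = 6
c_2 = 5.5
a_3 = 6
b_3 = 6.5
c_3 = 0.5
s_3 = 1
a_4 = 2
b_4 = 5
c_4 = 0.5
q_4 = 2.5
t_4 = 1
a_5 = 6
b_5 = 3
c_5 = 3.5
t_5 = 3.5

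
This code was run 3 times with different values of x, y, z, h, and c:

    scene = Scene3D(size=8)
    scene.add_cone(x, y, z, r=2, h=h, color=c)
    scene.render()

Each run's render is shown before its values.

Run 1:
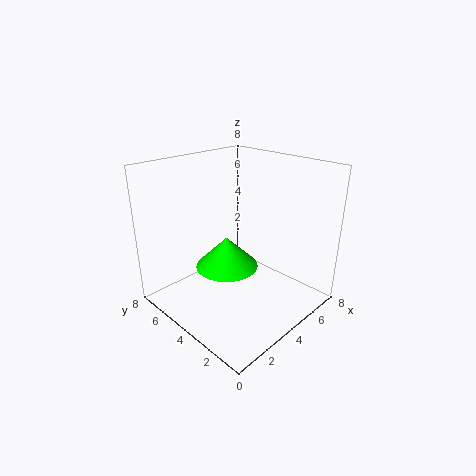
x = 5, y = 6, z = 1, h = 2, c = 'lime'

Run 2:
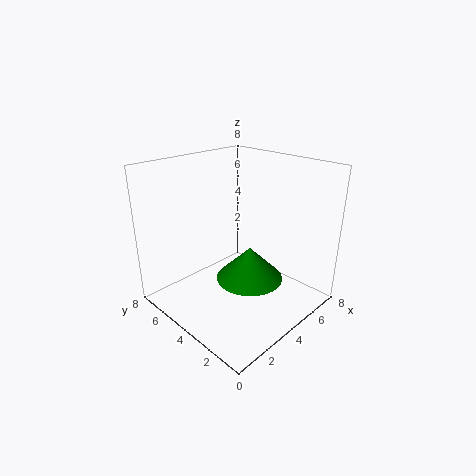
x = 5, y = 4, z = 1, h = 2, c = 'green'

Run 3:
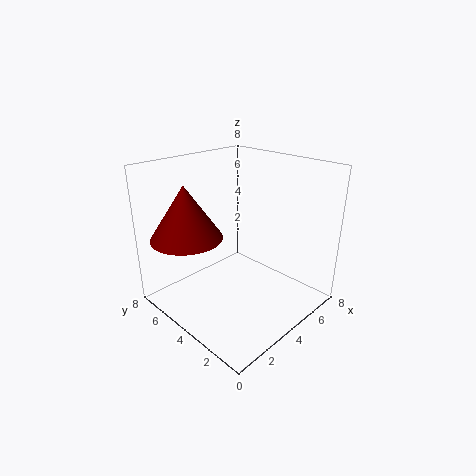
x = 2, y = 6, z = 4, h = 3, c = 'maroon'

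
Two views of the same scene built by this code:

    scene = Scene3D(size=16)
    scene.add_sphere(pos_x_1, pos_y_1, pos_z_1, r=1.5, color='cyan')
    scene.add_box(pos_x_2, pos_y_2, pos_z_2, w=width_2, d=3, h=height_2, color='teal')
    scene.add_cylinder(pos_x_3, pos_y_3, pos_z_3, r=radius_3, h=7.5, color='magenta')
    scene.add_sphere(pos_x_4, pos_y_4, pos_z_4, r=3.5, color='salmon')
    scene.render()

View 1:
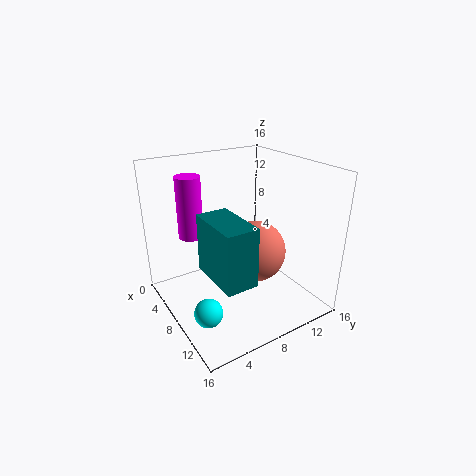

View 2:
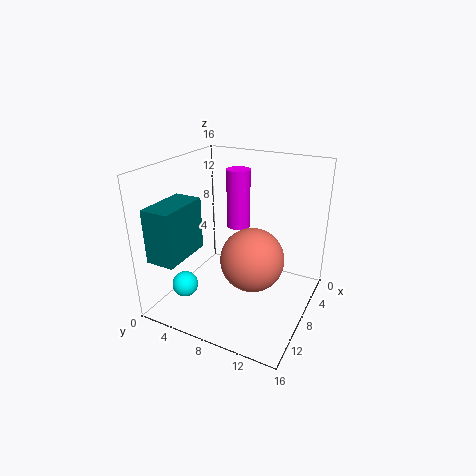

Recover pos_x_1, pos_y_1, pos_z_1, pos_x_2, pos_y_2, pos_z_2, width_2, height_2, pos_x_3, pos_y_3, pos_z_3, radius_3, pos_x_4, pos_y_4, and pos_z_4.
pos_x_1 = 11
pos_y_1 = 2.5
pos_z_1 = 2
pos_x_2 = 10.5
pos_y_2 = 2
pos_z_2 = 7.5
width_2 = 5.5
height_2 = 5.5
pos_x_3 = 2
pos_y_3 = 5
pos_z_3 = 6.5
radius_3 = 1.5
pos_x_4 = 8.5
pos_y_4 = 10
pos_z_4 = 6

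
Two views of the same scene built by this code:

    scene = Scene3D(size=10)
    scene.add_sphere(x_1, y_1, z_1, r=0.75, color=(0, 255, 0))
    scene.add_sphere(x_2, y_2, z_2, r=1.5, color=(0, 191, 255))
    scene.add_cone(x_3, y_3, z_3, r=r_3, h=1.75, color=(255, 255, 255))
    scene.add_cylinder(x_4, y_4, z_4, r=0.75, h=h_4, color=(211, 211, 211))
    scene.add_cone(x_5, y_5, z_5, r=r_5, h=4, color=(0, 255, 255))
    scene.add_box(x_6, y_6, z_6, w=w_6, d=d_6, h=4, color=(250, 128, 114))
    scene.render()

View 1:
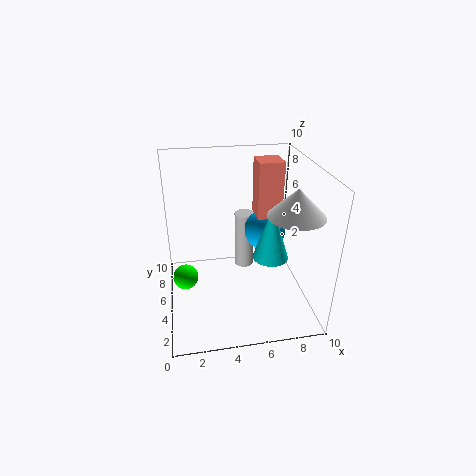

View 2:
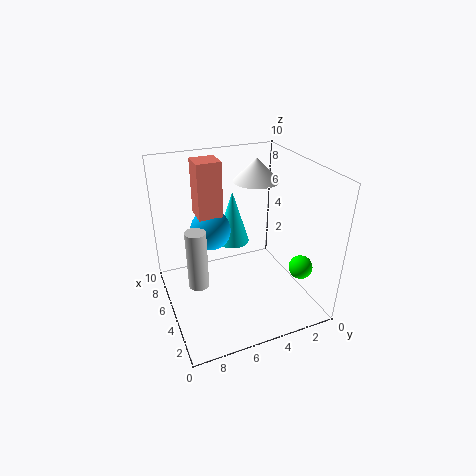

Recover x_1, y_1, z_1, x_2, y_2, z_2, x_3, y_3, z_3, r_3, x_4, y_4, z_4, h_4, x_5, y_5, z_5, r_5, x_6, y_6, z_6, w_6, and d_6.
x_1 = 1.25
y_1 = 2.25
z_1 = 4.25
x_2 = 7.25
y_2 = 6.25
z_2 = 4.75
x_3 = 8
y_3 = 2.25
z_3 = 7.75
r_3 = 1.75
x_4 = 6
y_4 = 7.75
z_4 = 1
h_4 = 4.5
x_5 = 7.25
y_5 = 4.5
z_5 = 3.5
r_5 = 1.25
x_6 = 6.5
y_6 = 5.5
z_6 = 6
w_6 = 1.75
d_6 = 1.75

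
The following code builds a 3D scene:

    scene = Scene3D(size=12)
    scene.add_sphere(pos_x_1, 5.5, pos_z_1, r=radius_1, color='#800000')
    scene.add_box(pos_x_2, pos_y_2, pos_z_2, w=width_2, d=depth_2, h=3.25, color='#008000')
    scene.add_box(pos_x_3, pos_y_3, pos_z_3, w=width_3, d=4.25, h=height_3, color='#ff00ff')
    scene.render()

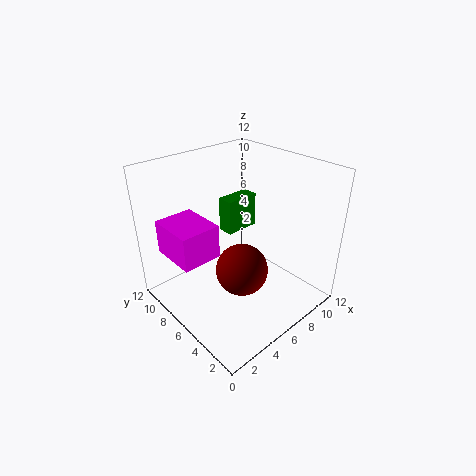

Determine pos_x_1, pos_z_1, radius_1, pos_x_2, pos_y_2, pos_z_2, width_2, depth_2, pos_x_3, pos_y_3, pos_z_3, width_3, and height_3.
pos_x_1 = 6, pos_z_1 = 3, radius_1 = 2.25, pos_x_2 = 7.5, pos_y_2 = 8.75, pos_z_2 = 4.5, width_2 = 3.25, depth_2 = 1.5, pos_x_3 = 1.5, pos_y_3 = 7.25, pos_z_3 = 4, width_3 = 3.5, height_3 = 3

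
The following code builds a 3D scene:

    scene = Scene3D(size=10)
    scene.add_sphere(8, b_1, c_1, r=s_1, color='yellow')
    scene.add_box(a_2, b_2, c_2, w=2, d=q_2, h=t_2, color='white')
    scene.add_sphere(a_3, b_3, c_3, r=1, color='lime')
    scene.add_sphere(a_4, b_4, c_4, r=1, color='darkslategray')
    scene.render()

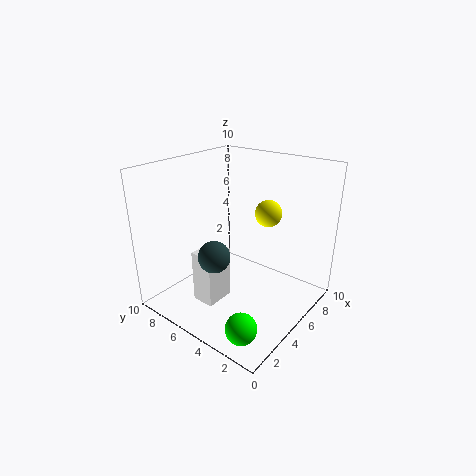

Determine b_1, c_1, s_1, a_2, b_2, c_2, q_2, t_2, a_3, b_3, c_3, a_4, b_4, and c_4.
b_1 = 4.5
c_1 = 6
s_1 = 1
a_2 = 1.5
b_2 = 4.5
c_2 = 1.5
q_2 = 1.5
t_2 = 3.5
a_3 = 1.5
b_3 = 2
c_3 = 1
a_4 = 2
b_4 = 4.5
c_4 = 5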